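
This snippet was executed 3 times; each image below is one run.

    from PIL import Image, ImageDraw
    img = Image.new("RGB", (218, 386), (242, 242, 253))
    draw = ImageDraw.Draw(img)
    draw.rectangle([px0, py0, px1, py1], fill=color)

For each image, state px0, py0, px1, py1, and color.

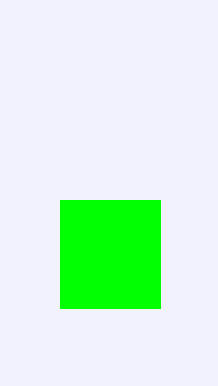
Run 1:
px0 = 60; py0 = 200; px1 = 160; py1 = 308; color = 'lime'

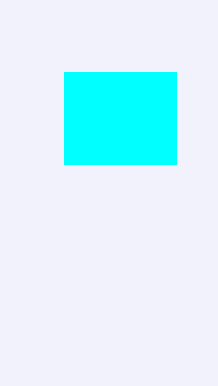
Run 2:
px0 = 64
py0 = 72
px1 = 176
py1 = 164
color = 'cyan'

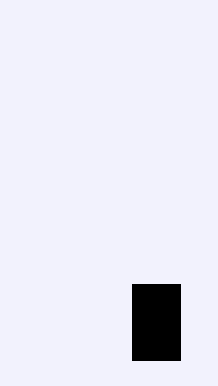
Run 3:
px0 = 132; py0 = 284; px1 = 180; py1 = 360; color = 'black'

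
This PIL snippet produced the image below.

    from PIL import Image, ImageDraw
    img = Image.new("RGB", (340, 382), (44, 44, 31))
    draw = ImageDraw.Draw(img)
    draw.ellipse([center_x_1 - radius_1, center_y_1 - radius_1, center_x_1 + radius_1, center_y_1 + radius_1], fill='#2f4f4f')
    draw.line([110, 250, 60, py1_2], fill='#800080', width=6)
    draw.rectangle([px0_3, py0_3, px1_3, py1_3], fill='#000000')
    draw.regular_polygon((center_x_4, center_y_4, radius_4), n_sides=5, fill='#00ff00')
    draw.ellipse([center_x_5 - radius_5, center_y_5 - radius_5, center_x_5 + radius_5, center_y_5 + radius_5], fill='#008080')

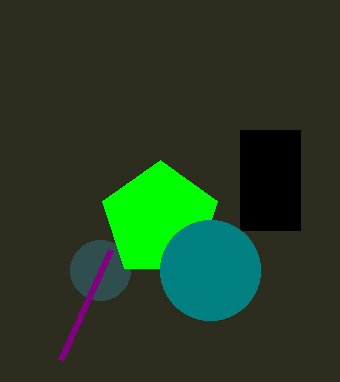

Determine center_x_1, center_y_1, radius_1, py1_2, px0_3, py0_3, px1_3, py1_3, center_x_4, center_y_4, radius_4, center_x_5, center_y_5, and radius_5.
center_x_1 = 100, center_y_1 = 270, radius_1 = 30, py1_2 = 360, px0_3 = 240, py0_3 = 130, px1_3 = 300, py1_3 = 230, center_x_4 = 160, center_y_4 = 220, radius_4 = 60, center_x_5 = 210, center_y_5 = 270, radius_5 = 50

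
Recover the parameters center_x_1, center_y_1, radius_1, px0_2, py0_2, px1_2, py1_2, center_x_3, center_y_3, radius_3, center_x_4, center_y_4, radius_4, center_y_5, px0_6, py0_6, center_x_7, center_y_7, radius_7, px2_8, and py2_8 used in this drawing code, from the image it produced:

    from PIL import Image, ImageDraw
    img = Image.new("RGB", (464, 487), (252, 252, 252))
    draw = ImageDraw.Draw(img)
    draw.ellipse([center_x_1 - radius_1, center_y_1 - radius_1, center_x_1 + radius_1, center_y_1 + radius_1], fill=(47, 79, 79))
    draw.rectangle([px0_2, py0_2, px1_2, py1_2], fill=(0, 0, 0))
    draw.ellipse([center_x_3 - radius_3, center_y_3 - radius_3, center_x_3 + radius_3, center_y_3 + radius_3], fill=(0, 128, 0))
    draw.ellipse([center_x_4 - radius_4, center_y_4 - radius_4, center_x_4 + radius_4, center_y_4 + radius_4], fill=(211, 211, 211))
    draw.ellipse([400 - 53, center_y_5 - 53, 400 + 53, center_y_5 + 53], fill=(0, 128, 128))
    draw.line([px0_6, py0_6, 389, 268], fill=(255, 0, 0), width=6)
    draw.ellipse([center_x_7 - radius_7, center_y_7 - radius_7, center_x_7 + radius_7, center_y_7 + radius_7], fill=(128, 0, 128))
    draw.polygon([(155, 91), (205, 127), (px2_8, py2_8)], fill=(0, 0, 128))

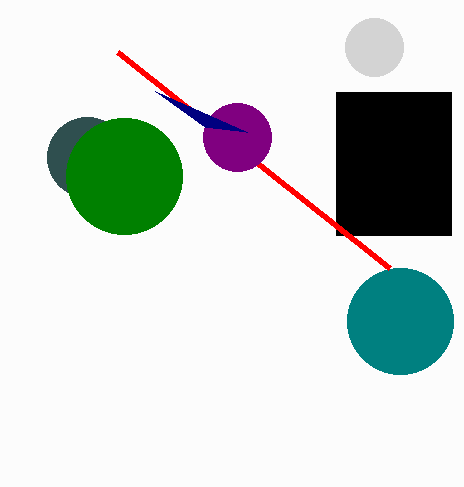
center_x_1 = 87; center_y_1 = 157; radius_1 = 40; px0_2 = 336; py0_2 = 92; px1_2 = 451; py1_2 = 235; center_x_3 = 124; center_y_3 = 176; radius_3 = 58; center_x_4 = 374; center_y_4 = 47; radius_4 = 29; center_y_5 = 321; px0_6 = 117; py0_6 = 52; center_x_7 = 237; center_y_7 = 137; radius_7 = 34; px2_8 = 247; py2_8 = 132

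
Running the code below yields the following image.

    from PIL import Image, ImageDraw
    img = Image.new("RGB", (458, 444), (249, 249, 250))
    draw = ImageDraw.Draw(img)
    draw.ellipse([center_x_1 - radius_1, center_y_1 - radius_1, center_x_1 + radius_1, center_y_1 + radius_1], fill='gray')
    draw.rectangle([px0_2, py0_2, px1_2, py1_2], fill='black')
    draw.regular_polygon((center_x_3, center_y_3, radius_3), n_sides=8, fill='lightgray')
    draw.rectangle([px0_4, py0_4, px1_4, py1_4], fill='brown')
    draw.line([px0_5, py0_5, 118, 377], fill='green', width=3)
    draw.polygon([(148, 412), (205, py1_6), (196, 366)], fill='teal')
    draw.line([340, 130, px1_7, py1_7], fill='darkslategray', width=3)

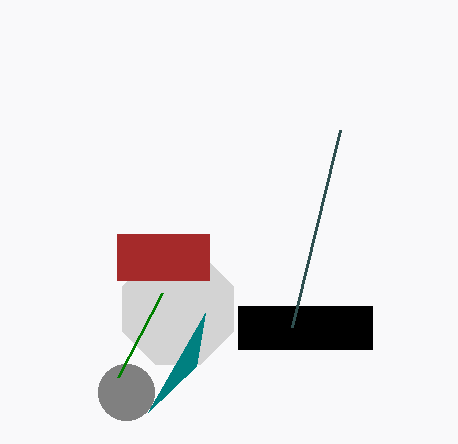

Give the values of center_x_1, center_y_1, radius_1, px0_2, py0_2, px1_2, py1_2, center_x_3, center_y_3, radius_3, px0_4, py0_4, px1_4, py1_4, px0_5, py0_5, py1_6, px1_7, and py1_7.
center_x_1 = 126
center_y_1 = 392
radius_1 = 28
px0_2 = 238
py0_2 = 306
px1_2 = 372
py1_2 = 349
center_x_3 = 178
center_y_3 = 309
radius_3 = 60
px0_4 = 117
py0_4 = 234
px1_4 = 209
py1_4 = 280
px0_5 = 162
py0_5 = 293
py1_6 = 313
px1_7 = 292
py1_7 = 327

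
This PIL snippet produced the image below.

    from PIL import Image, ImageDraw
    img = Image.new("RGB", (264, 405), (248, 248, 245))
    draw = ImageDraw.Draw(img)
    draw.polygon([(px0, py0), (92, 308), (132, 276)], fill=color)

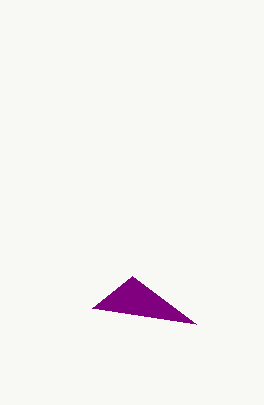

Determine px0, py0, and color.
px0 = 196, py0 = 324, color = 'purple'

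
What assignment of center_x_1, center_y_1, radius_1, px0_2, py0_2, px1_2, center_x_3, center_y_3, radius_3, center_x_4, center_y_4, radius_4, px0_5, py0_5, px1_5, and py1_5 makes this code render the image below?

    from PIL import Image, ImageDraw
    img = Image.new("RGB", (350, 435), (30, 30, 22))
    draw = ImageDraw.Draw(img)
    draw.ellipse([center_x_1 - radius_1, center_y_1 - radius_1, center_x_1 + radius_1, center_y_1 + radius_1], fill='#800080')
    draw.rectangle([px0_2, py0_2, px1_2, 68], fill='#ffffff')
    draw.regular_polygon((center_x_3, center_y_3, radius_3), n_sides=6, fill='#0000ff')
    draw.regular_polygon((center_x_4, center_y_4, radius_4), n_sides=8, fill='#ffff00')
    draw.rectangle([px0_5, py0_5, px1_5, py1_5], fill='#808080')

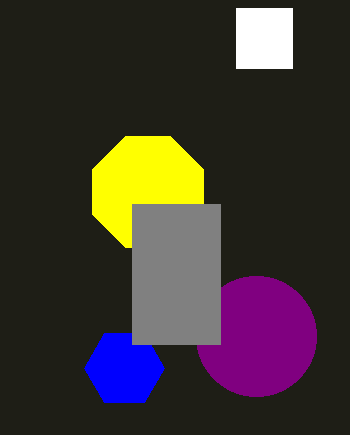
center_x_1 = 256
center_y_1 = 336
radius_1 = 60
px0_2 = 236
py0_2 = 8
px1_2 = 292
center_x_3 = 124
center_y_3 = 368
radius_3 = 40
center_x_4 = 148
center_y_4 = 192
radius_4 = 60
px0_5 = 132
py0_5 = 204
px1_5 = 220
py1_5 = 344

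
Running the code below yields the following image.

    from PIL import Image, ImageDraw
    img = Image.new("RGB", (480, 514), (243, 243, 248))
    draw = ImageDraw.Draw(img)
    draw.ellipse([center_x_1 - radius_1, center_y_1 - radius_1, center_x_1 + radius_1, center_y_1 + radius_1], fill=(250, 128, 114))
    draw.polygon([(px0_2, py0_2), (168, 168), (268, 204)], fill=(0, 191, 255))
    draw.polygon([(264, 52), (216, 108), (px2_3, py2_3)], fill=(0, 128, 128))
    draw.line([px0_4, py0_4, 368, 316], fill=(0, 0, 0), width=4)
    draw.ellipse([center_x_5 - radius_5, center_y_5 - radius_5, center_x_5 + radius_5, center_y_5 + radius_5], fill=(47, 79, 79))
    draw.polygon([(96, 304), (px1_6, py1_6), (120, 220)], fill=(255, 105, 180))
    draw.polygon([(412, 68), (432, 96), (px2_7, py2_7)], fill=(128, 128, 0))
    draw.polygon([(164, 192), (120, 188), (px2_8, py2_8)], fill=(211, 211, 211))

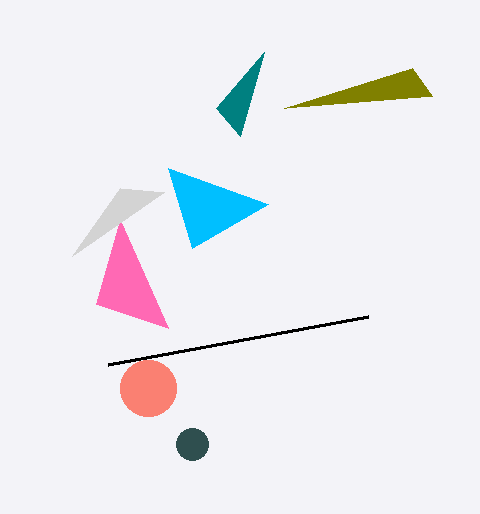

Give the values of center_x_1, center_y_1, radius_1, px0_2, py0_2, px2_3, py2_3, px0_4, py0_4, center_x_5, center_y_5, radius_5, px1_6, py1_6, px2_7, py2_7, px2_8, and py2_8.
center_x_1 = 148, center_y_1 = 388, radius_1 = 28, px0_2 = 192, py0_2 = 248, px2_3 = 240, py2_3 = 136, px0_4 = 108, py0_4 = 364, center_x_5 = 192, center_y_5 = 444, radius_5 = 16, px1_6 = 168, py1_6 = 328, px2_7 = 284, py2_7 = 108, px2_8 = 72, py2_8 = 256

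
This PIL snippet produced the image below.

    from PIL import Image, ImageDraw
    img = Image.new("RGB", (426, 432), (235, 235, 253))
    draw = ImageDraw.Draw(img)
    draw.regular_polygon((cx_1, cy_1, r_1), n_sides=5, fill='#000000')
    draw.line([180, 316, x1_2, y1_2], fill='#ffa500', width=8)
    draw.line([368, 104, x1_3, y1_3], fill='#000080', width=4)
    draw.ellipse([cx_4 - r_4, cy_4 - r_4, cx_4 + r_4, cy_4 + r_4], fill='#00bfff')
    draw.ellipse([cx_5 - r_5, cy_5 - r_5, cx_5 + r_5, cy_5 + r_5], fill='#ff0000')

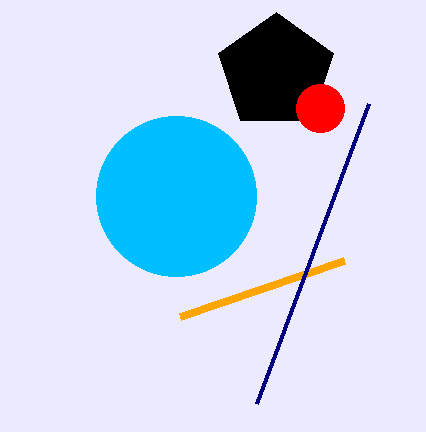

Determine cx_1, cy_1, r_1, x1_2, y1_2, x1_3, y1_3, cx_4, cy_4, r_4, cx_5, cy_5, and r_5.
cx_1 = 276; cy_1 = 72; r_1 = 60; x1_2 = 344; y1_2 = 260; x1_3 = 256; y1_3 = 404; cx_4 = 176; cy_4 = 196; r_4 = 80; cx_5 = 320; cy_5 = 108; r_5 = 24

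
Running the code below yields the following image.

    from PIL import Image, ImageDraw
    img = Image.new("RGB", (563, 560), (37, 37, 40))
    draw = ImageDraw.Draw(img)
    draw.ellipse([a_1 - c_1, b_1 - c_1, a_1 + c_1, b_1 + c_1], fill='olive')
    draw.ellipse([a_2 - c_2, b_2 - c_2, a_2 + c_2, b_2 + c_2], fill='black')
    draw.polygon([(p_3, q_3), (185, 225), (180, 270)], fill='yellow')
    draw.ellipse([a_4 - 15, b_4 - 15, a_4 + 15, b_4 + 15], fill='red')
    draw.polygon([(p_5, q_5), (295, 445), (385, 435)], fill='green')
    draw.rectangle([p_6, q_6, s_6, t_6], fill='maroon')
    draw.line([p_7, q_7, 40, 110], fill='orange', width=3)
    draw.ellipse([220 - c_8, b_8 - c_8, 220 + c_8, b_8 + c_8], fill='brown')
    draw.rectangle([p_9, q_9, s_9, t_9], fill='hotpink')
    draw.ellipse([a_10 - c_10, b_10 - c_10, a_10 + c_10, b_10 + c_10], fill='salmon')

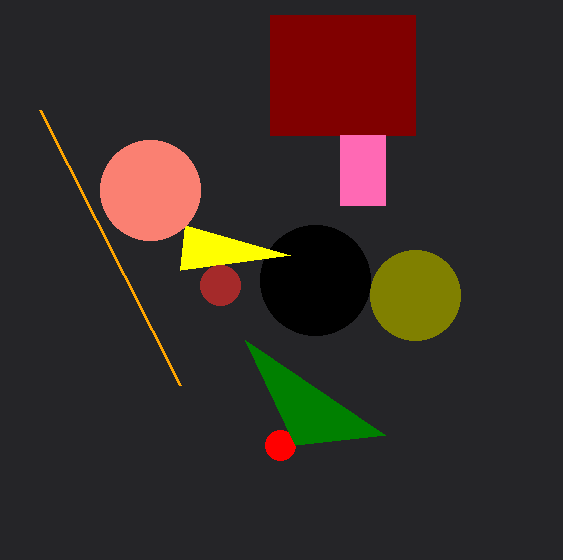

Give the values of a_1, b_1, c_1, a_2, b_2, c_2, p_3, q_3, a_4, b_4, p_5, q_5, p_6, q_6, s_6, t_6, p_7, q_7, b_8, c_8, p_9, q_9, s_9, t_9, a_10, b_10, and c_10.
a_1 = 415, b_1 = 295, c_1 = 45, a_2 = 315, b_2 = 280, c_2 = 55, p_3 = 290, q_3 = 255, a_4 = 280, b_4 = 445, p_5 = 245, q_5 = 340, p_6 = 270, q_6 = 15, s_6 = 415, t_6 = 135, p_7 = 180, q_7 = 385, b_8 = 285, c_8 = 20, p_9 = 340, q_9 = 135, s_9 = 385, t_9 = 205, a_10 = 150, b_10 = 190, c_10 = 50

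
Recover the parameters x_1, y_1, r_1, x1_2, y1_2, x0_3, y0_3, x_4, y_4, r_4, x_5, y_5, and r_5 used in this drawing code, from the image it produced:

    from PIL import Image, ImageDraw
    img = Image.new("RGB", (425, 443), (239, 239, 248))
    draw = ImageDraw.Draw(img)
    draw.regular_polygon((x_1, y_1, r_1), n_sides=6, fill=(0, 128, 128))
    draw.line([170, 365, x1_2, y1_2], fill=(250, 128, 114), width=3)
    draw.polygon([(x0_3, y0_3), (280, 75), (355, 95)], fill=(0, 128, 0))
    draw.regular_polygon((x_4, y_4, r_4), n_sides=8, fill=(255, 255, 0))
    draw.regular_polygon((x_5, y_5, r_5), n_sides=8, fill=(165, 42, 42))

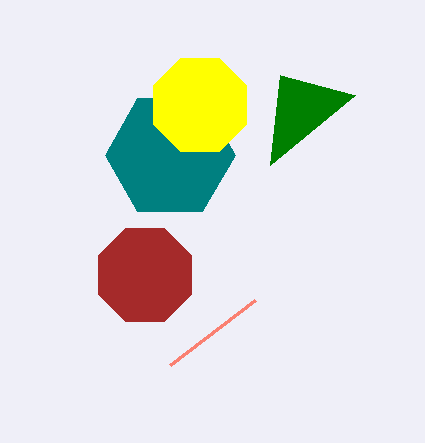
x_1 = 170
y_1 = 155
r_1 = 65
x1_2 = 255
y1_2 = 300
x0_3 = 270
y0_3 = 165
x_4 = 200
y_4 = 105
r_4 = 50
x_5 = 145
y_5 = 275
r_5 = 50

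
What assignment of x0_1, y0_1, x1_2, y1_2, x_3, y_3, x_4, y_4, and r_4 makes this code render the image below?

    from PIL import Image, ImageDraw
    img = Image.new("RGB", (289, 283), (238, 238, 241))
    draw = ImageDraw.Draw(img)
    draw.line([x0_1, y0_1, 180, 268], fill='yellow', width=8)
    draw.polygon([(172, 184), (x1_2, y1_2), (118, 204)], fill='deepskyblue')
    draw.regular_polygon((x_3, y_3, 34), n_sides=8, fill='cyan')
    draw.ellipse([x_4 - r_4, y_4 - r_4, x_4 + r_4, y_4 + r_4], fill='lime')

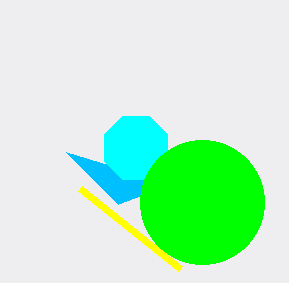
x0_1 = 80; y0_1 = 188; x1_2 = 66; y1_2 = 152; x_3 = 136; y_3 = 148; x_4 = 202; y_4 = 202; r_4 = 62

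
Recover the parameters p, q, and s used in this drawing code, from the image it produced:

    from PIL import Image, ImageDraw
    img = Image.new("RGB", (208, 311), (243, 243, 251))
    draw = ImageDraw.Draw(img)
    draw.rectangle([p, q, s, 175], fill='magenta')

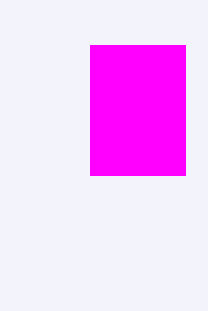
p = 90, q = 45, s = 185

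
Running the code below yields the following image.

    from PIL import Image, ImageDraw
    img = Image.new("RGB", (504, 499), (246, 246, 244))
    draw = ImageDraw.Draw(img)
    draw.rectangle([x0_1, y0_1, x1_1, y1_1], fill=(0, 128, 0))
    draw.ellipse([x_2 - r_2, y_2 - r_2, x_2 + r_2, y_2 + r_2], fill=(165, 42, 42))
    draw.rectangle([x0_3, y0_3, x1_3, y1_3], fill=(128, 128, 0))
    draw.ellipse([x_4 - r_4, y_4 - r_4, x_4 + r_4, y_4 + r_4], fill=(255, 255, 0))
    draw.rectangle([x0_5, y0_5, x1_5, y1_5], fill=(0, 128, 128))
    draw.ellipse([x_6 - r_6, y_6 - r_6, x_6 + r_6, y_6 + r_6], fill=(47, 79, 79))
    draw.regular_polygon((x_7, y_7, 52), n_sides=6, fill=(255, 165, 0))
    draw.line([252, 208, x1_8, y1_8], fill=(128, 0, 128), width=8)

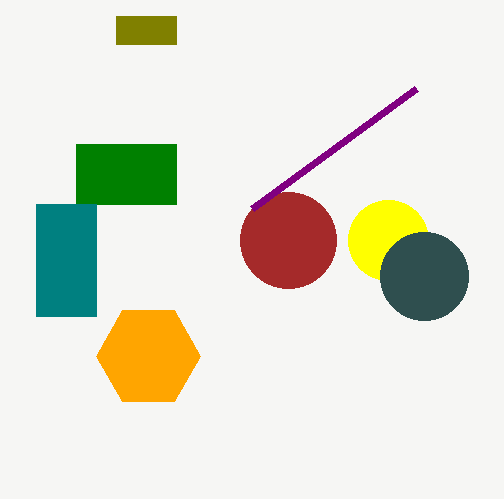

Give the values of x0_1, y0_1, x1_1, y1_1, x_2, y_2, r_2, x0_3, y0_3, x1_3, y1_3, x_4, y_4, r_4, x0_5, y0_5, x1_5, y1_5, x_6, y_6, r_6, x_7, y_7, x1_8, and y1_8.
x0_1 = 76, y0_1 = 144, x1_1 = 176, y1_1 = 204, x_2 = 288, y_2 = 240, r_2 = 48, x0_3 = 116, y0_3 = 16, x1_3 = 176, y1_3 = 44, x_4 = 388, y_4 = 240, r_4 = 40, x0_5 = 36, y0_5 = 204, x1_5 = 96, y1_5 = 316, x_6 = 424, y_6 = 276, r_6 = 44, x_7 = 148, y_7 = 356, x1_8 = 416, y1_8 = 88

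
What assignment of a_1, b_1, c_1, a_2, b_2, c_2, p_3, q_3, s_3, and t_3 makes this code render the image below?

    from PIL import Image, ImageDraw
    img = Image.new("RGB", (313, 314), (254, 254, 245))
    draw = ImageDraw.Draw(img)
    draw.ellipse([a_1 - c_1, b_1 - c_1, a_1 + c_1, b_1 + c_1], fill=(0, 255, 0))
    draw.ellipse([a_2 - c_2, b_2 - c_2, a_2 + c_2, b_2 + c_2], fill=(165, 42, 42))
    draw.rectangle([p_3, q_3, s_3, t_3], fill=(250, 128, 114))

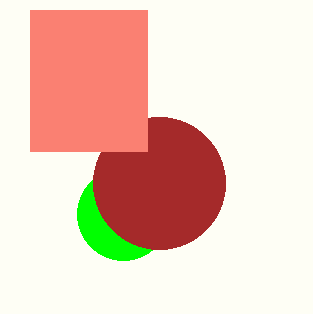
a_1 = 123
b_1 = 214
c_1 = 46
a_2 = 159
b_2 = 183
c_2 = 66
p_3 = 30
q_3 = 10
s_3 = 147
t_3 = 151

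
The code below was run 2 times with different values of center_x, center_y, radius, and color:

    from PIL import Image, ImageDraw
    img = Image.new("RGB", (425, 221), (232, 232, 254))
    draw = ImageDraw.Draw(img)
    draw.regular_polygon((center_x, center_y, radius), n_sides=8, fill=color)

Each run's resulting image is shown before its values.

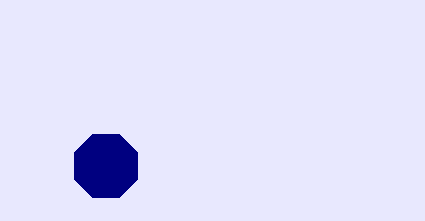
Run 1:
center_x = 106, center_y = 166, radius = 34, color = 'navy'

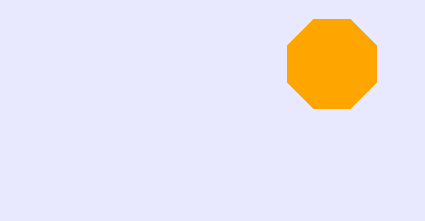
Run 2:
center_x = 332
center_y = 64
radius = 48
color = 'orange'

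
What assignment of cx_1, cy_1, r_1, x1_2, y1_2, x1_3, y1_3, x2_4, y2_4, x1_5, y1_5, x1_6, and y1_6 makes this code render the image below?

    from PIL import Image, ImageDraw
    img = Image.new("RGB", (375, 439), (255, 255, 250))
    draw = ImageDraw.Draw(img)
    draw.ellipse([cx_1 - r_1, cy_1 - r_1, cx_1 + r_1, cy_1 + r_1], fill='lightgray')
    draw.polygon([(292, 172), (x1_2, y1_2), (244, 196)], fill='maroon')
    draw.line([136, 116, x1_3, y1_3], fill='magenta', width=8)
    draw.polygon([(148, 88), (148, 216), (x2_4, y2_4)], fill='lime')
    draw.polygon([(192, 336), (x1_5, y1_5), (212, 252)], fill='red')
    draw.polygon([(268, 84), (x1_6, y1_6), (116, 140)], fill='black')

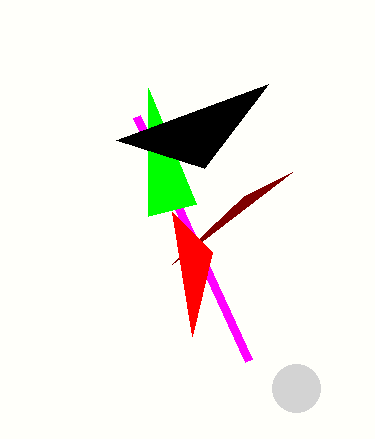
cx_1 = 296, cy_1 = 388, r_1 = 24, x1_2 = 172, y1_2 = 264, x1_3 = 248, y1_3 = 360, x2_4 = 196, y2_4 = 204, x1_5 = 172, y1_5 = 212, x1_6 = 204, y1_6 = 168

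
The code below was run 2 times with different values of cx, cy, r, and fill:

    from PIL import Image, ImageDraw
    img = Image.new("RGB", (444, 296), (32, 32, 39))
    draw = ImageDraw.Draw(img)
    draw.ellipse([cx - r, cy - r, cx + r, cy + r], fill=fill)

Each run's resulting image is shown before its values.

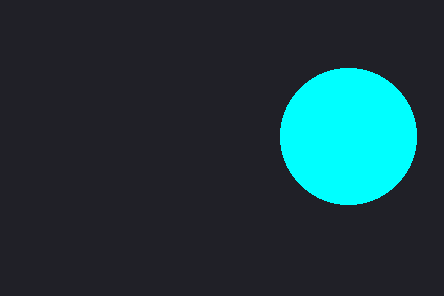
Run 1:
cx = 348; cy = 136; r = 68; fill = 'cyan'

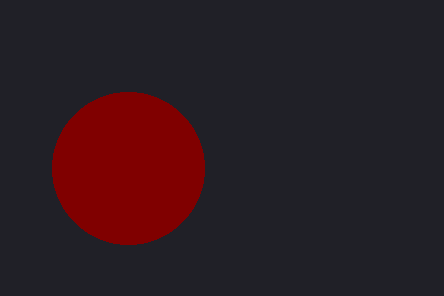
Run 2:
cx = 128
cy = 168
r = 76
fill = 'maroon'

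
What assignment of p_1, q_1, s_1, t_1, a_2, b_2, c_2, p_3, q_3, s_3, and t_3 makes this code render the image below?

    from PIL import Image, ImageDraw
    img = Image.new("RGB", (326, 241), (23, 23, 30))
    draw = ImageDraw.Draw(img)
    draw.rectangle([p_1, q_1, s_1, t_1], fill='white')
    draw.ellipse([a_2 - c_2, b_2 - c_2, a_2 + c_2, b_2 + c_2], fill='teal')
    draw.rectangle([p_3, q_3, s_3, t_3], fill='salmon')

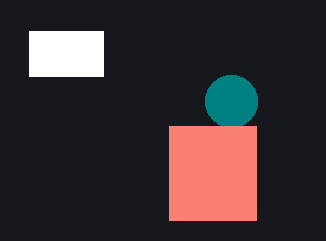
p_1 = 29; q_1 = 31; s_1 = 103; t_1 = 76; a_2 = 231; b_2 = 101; c_2 = 26; p_3 = 169; q_3 = 126; s_3 = 256; t_3 = 220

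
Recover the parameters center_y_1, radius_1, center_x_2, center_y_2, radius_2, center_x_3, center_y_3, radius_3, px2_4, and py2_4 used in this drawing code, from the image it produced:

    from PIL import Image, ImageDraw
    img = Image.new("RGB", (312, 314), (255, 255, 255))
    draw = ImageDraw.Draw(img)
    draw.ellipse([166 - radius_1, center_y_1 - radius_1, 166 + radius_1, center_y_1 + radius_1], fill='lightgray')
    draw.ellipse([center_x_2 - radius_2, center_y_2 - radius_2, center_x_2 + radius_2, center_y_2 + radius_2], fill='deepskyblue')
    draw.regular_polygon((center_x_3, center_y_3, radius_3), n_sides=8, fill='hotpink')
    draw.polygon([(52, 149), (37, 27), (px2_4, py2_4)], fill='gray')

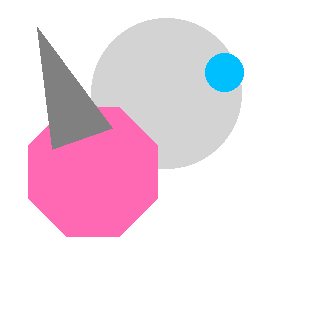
center_y_1 = 93, radius_1 = 75, center_x_2 = 224, center_y_2 = 72, radius_2 = 19, center_x_3 = 93, center_y_3 = 172, radius_3 = 70, px2_4 = 112, py2_4 = 128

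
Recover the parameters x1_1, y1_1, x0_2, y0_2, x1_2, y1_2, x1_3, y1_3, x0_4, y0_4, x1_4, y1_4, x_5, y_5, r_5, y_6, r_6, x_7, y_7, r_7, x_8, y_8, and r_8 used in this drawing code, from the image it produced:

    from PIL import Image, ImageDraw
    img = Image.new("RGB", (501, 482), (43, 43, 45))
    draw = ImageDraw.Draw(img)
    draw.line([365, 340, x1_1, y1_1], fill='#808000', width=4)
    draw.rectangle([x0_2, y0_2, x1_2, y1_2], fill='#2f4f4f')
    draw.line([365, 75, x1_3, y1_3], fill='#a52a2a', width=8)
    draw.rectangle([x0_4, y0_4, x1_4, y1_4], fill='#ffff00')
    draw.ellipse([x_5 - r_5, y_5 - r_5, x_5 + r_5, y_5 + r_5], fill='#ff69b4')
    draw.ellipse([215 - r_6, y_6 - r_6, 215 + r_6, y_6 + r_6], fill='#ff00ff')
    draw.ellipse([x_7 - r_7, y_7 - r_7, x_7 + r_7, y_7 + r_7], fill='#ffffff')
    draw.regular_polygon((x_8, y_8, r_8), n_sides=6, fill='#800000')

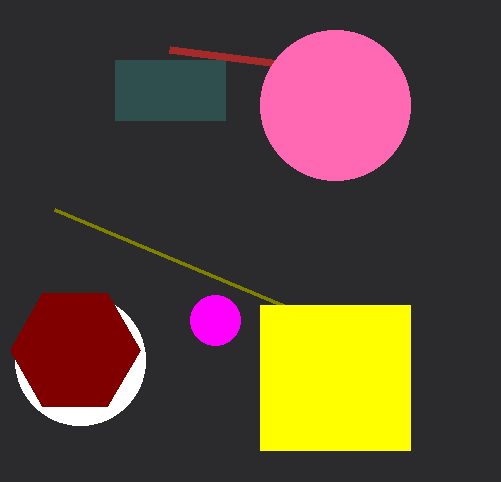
x1_1 = 55
y1_1 = 210
x0_2 = 115
y0_2 = 60
x1_2 = 225
y1_2 = 120
x1_3 = 170
y1_3 = 50
x0_4 = 260
y0_4 = 305
x1_4 = 410
y1_4 = 450
x_5 = 335
y_5 = 105
r_5 = 75
y_6 = 320
r_6 = 25
x_7 = 80
y_7 = 360
r_7 = 65
x_8 = 75
y_8 = 350
r_8 = 65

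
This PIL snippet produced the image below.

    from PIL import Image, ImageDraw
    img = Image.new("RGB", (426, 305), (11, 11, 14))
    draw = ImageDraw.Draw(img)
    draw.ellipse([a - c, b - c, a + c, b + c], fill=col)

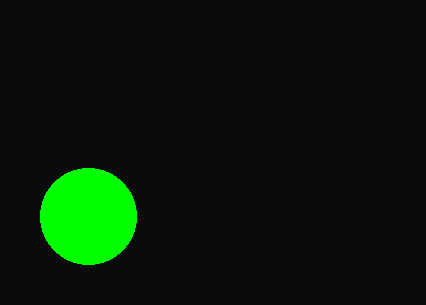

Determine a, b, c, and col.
a = 88; b = 216; c = 48; col = 'lime'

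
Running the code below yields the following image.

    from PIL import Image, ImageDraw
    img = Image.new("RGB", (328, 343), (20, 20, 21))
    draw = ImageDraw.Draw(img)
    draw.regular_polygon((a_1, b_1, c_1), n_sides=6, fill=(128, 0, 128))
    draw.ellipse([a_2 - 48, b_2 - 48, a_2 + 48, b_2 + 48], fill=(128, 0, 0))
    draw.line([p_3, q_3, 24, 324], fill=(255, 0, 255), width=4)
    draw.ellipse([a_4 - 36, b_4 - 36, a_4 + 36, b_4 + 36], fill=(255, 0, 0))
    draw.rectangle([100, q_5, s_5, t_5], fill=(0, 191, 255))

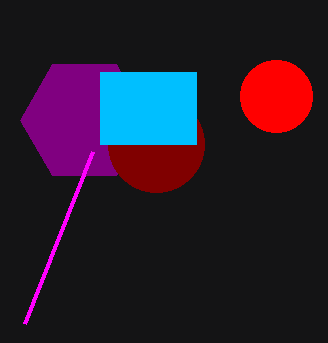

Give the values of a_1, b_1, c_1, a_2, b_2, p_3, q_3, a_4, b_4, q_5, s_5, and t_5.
a_1 = 84; b_1 = 120; c_1 = 64; a_2 = 156; b_2 = 144; p_3 = 92; q_3 = 152; a_4 = 276; b_4 = 96; q_5 = 72; s_5 = 196; t_5 = 144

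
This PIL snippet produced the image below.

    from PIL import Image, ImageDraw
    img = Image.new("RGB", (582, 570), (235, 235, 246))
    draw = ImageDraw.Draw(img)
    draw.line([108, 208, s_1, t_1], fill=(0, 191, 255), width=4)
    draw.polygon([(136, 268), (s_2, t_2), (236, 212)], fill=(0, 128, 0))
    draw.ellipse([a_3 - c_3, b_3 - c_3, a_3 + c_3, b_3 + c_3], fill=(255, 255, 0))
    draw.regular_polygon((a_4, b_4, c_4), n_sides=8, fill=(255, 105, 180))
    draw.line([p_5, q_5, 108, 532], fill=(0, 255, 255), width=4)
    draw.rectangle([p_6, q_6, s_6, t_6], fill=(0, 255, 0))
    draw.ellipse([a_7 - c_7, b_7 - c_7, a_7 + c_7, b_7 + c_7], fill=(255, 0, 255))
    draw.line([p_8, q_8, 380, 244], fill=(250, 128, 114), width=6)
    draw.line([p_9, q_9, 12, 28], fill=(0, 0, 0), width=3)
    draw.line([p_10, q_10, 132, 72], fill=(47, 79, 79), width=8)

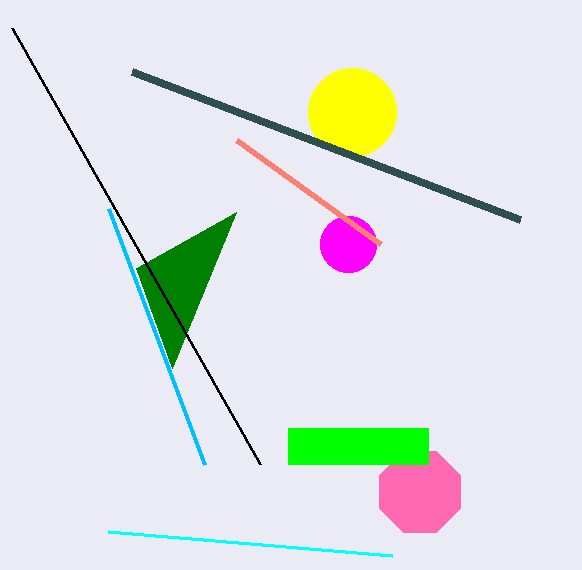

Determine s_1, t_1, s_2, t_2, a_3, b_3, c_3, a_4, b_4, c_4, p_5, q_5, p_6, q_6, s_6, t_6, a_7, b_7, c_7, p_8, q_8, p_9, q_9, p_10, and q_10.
s_1 = 204; t_1 = 464; s_2 = 172; t_2 = 368; a_3 = 352; b_3 = 112; c_3 = 44; a_4 = 420; b_4 = 492; c_4 = 44; p_5 = 392; q_5 = 556; p_6 = 288; q_6 = 428; s_6 = 428; t_6 = 464; a_7 = 348; b_7 = 244; c_7 = 28; p_8 = 236; q_8 = 140; p_9 = 260; q_9 = 464; p_10 = 520; q_10 = 220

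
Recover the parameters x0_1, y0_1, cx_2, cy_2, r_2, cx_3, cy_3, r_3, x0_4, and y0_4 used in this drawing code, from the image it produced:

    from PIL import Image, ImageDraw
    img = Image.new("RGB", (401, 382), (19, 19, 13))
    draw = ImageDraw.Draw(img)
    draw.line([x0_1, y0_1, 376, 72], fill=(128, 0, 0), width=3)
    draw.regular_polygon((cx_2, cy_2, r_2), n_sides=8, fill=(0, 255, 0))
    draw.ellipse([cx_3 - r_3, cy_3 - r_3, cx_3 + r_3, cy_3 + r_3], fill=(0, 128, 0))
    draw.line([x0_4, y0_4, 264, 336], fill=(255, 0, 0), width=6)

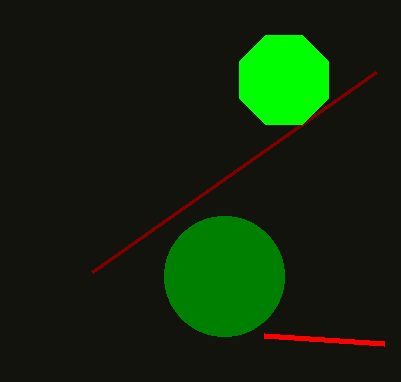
x0_1 = 92, y0_1 = 272, cx_2 = 284, cy_2 = 80, r_2 = 48, cx_3 = 224, cy_3 = 276, r_3 = 60, x0_4 = 384, y0_4 = 344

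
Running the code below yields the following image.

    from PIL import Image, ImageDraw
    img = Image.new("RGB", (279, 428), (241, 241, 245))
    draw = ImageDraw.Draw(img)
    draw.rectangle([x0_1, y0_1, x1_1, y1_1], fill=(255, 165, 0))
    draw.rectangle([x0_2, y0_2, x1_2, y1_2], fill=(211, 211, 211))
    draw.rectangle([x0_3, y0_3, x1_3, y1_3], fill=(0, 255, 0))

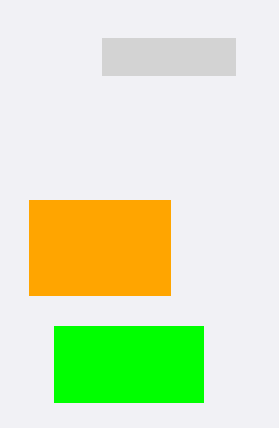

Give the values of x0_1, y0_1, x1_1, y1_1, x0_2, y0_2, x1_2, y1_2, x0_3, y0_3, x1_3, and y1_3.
x0_1 = 29
y0_1 = 200
x1_1 = 170
y1_1 = 295
x0_2 = 102
y0_2 = 38
x1_2 = 235
y1_2 = 75
x0_3 = 54
y0_3 = 326
x1_3 = 203
y1_3 = 402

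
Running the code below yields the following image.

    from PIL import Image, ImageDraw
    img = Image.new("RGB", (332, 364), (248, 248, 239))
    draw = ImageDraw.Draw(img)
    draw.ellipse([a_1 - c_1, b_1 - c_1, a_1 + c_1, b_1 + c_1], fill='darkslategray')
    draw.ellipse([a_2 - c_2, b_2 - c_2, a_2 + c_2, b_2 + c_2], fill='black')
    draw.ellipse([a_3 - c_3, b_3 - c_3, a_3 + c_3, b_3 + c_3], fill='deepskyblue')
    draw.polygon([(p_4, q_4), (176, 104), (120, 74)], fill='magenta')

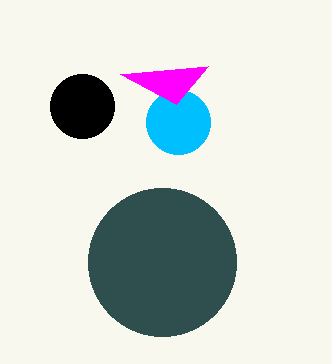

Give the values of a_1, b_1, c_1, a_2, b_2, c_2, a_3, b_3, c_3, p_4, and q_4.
a_1 = 162
b_1 = 262
c_1 = 74
a_2 = 82
b_2 = 106
c_2 = 32
a_3 = 178
b_3 = 122
c_3 = 32
p_4 = 208
q_4 = 66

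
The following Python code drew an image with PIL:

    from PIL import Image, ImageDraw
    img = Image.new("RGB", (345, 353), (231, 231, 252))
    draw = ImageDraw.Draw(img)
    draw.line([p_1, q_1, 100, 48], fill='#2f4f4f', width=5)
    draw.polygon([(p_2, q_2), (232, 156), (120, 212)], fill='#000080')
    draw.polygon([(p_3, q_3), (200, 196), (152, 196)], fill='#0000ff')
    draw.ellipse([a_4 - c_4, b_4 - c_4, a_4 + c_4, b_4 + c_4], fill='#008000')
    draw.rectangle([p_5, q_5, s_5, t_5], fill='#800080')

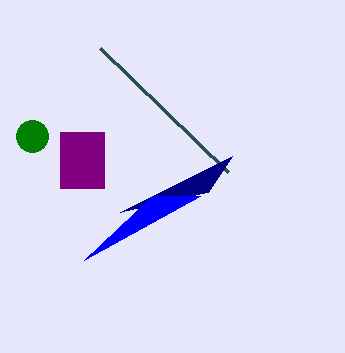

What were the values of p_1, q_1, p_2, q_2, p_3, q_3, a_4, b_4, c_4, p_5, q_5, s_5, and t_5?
p_1 = 228, q_1 = 172, p_2 = 208, q_2 = 192, p_3 = 84, q_3 = 260, a_4 = 32, b_4 = 136, c_4 = 16, p_5 = 60, q_5 = 132, s_5 = 104, t_5 = 188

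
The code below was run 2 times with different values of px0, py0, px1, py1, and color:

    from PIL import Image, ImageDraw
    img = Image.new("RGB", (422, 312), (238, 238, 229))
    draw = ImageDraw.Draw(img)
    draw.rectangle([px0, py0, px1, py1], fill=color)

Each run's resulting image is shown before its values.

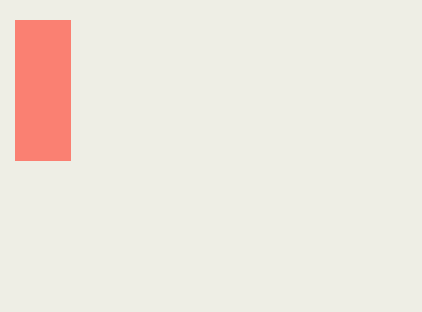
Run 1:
px0 = 15, py0 = 20, px1 = 70, py1 = 160, color = 'salmon'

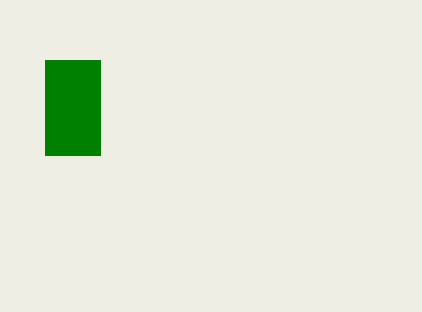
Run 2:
px0 = 45; py0 = 60; px1 = 100; py1 = 155; color = 'green'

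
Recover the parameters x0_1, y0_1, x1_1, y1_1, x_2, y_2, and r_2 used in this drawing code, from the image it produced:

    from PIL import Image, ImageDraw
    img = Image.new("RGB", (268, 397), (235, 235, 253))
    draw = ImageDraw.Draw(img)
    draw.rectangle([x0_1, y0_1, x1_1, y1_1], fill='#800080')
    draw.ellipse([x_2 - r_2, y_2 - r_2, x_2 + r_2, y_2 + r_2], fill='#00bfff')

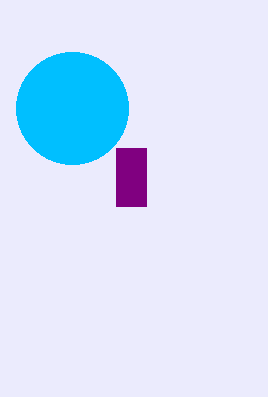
x0_1 = 116; y0_1 = 148; x1_1 = 146; y1_1 = 206; x_2 = 72; y_2 = 108; r_2 = 56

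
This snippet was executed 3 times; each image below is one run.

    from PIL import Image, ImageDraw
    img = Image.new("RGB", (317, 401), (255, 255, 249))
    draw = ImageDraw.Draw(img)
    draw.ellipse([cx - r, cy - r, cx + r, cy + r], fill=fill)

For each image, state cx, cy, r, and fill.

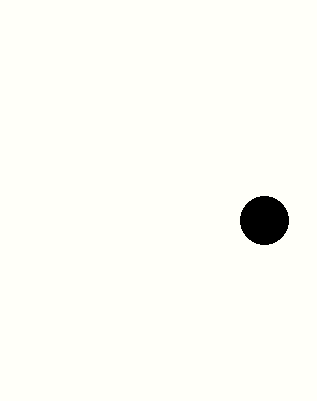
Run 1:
cx = 264; cy = 220; r = 24; fill = 'black'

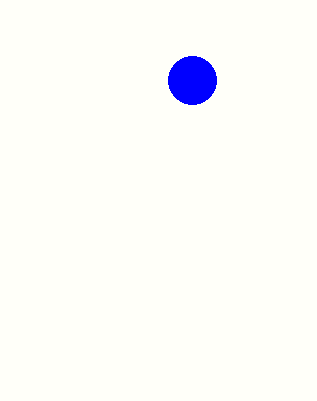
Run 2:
cx = 192
cy = 80
r = 24
fill = 'blue'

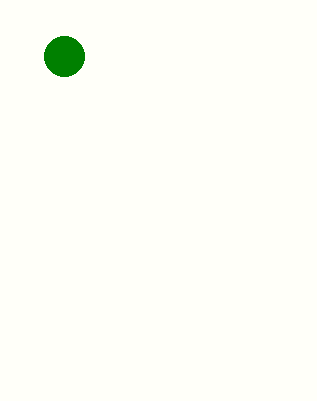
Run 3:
cx = 64
cy = 56
r = 20
fill = 'green'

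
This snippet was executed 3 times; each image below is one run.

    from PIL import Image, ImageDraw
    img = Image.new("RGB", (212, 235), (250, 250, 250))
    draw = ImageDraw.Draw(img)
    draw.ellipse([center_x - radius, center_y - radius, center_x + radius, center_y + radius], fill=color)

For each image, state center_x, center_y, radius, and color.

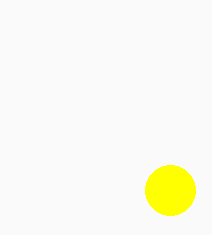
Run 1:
center_x = 170
center_y = 190
radius = 25
color = 'yellow'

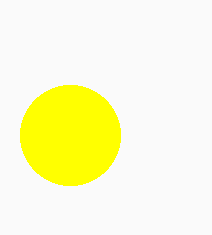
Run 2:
center_x = 70, center_y = 135, radius = 50, color = 'yellow'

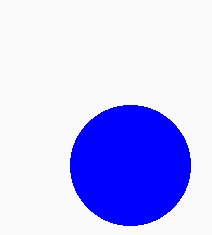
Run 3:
center_x = 130
center_y = 165
radius = 60
color = 'blue'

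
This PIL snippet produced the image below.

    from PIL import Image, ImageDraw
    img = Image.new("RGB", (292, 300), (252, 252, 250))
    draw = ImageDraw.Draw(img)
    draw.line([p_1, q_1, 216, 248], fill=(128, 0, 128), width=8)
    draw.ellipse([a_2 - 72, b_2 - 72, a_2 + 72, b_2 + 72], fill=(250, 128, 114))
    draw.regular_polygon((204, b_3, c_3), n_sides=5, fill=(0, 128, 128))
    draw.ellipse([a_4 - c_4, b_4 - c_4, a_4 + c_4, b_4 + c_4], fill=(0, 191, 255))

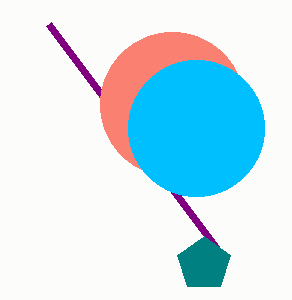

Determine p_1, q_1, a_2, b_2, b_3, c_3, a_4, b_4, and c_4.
p_1 = 48, q_1 = 24, a_2 = 172, b_2 = 104, b_3 = 264, c_3 = 28, a_4 = 196, b_4 = 128, c_4 = 68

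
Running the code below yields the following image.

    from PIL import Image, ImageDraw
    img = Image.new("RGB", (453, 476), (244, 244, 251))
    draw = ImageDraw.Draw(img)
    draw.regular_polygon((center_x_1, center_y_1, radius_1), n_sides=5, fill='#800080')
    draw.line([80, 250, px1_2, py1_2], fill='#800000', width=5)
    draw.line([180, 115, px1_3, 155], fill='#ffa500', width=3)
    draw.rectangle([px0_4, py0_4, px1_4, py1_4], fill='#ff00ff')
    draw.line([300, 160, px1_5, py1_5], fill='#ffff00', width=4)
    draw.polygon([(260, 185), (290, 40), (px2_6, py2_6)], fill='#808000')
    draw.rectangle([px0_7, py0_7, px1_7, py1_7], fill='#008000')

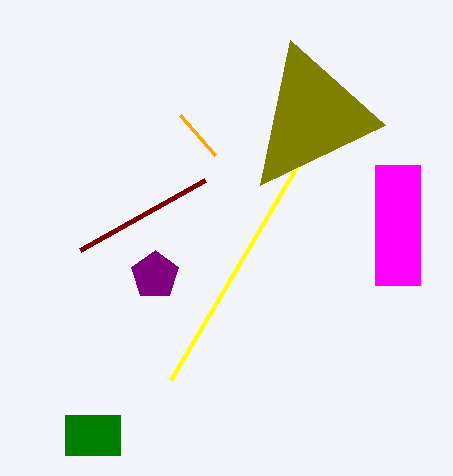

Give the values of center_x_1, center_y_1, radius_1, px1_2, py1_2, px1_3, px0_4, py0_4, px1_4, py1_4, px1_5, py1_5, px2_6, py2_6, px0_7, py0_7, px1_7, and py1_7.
center_x_1 = 155
center_y_1 = 275
radius_1 = 25
px1_2 = 205
py1_2 = 180
px1_3 = 215
px0_4 = 375
py0_4 = 165
px1_4 = 420
py1_4 = 285
px1_5 = 170
py1_5 = 380
px2_6 = 385
py2_6 = 125
px0_7 = 65
py0_7 = 415
px1_7 = 120
py1_7 = 455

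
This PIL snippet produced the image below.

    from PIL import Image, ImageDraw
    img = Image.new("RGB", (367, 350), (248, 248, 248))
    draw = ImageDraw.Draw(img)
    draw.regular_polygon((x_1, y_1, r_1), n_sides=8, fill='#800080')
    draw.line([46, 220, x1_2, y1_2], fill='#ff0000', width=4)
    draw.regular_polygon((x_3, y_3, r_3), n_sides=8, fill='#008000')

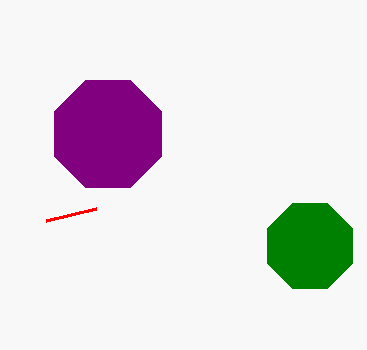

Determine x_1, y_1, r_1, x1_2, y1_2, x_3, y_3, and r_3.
x_1 = 108; y_1 = 134; r_1 = 58; x1_2 = 96; y1_2 = 208; x_3 = 310; y_3 = 246; r_3 = 46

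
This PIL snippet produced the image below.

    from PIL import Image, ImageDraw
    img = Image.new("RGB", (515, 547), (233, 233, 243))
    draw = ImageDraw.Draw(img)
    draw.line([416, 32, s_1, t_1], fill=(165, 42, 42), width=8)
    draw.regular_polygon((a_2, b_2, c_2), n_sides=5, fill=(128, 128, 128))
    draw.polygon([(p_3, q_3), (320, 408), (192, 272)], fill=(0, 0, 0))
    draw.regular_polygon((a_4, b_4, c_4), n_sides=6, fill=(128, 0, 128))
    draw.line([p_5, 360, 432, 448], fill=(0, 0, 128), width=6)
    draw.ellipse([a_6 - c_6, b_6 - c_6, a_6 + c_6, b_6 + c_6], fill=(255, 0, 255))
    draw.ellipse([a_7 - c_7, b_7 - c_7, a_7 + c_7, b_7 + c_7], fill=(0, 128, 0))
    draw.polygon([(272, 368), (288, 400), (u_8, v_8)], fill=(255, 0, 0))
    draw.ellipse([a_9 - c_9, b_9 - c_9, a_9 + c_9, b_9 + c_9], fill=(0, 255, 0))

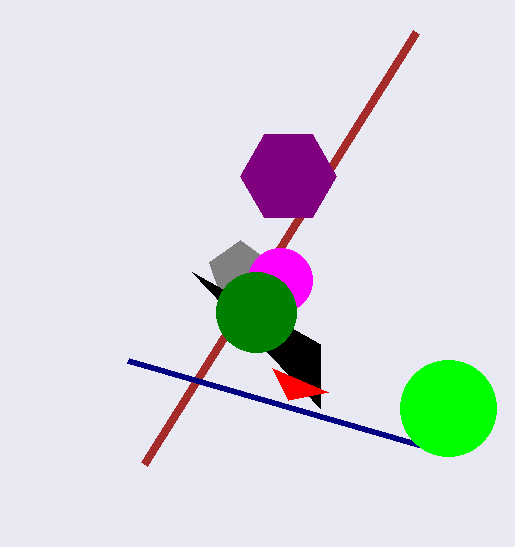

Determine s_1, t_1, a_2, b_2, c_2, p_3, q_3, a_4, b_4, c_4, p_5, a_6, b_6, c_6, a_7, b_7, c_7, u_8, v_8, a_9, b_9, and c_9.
s_1 = 144, t_1 = 464, a_2 = 240, b_2 = 272, c_2 = 32, p_3 = 320, q_3 = 344, a_4 = 288, b_4 = 176, c_4 = 48, p_5 = 128, a_6 = 280, b_6 = 280, c_6 = 32, a_7 = 256, b_7 = 312, c_7 = 40, u_8 = 328, v_8 = 392, a_9 = 448, b_9 = 408, c_9 = 48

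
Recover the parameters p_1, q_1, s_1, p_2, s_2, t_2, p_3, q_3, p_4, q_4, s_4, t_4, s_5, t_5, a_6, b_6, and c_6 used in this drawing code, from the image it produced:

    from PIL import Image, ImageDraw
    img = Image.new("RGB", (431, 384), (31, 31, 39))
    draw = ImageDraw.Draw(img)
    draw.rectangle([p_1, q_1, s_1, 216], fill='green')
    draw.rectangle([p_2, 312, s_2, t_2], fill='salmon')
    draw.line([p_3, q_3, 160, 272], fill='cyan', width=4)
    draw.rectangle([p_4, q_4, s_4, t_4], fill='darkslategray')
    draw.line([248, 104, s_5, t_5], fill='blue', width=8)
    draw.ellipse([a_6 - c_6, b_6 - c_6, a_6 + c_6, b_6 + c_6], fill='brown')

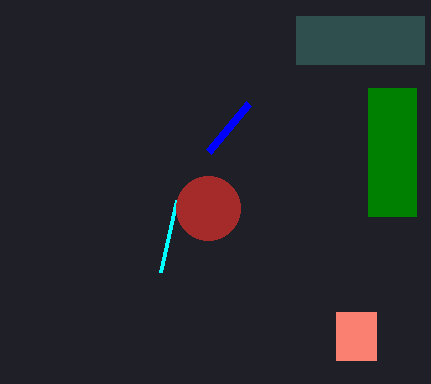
p_1 = 368, q_1 = 88, s_1 = 416, p_2 = 336, s_2 = 376, t_2 = 360, p_3 = 176, q_3 = 200, p_4 = 296, q_4 = 16, s_4 = 424, t_4 = 64, s_5 = 208, t_5 = 152, a_6 = 208, b_6 = 208, c_6 = 32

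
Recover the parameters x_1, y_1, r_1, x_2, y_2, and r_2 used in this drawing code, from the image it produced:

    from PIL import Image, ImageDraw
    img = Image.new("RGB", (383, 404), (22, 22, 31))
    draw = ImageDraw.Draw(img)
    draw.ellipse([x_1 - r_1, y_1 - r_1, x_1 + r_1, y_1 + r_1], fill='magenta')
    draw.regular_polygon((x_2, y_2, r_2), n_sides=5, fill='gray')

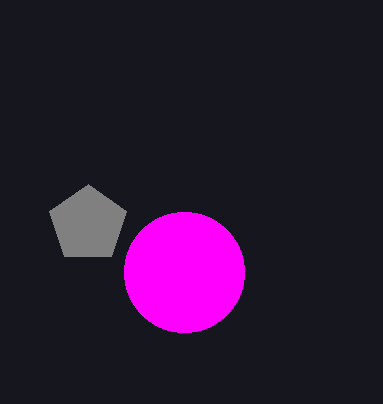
x_1 = 184; y_1 = 272; r_1 = 60; x_2 = 88; y_2 = 224; r_2 = 40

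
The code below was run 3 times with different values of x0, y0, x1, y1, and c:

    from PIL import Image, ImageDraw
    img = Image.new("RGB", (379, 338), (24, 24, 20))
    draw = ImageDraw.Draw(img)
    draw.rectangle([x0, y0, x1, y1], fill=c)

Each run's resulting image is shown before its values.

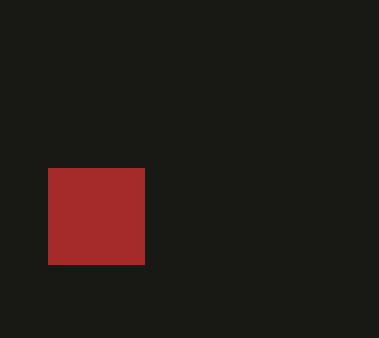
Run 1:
x0 = 48; y0 = 168; x1 = 144; y1 = 264; c = 'brown'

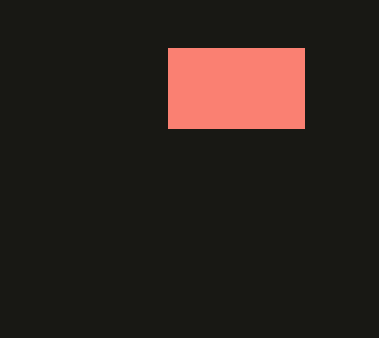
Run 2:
x0 = 168, y0 = 48, x1 = 304, y1 = 128, c = 'salmon'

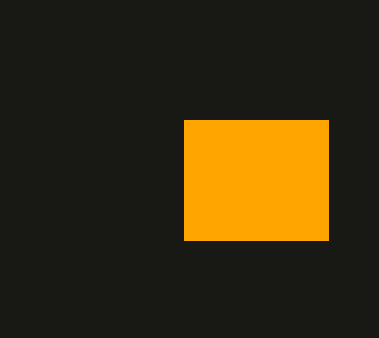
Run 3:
x0 = 184, y0 = 120, x1 = 328, y1 = 240, c = 'orange'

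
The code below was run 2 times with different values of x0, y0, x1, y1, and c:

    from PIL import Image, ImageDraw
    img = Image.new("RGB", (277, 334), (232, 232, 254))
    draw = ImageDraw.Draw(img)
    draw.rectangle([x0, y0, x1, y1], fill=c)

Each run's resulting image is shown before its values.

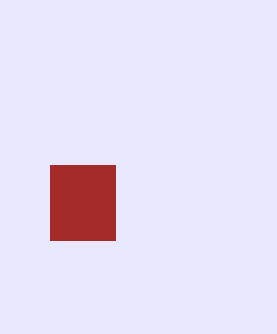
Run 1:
x0 = 50; y0 = 165; x1 = 115; y1 = 240; c = 'brown'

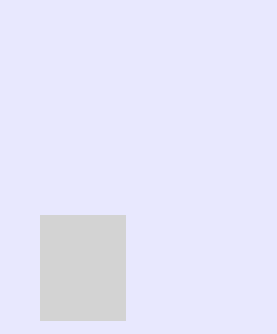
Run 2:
x0 = 40, y0 = 215, x1 = 125, y1 = 320, c = 'lightgray'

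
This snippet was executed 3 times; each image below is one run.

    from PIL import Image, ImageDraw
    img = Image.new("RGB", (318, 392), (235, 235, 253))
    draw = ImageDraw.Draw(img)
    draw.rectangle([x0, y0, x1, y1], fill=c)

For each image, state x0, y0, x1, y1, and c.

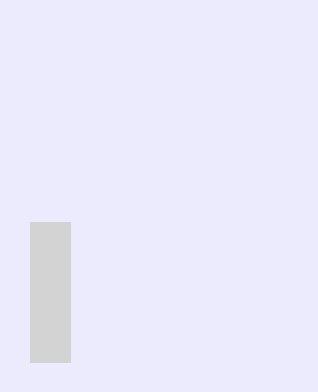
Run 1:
x0 = 30
y0 = 222
x1 = 70
y1 = 362
c = 'lightgray'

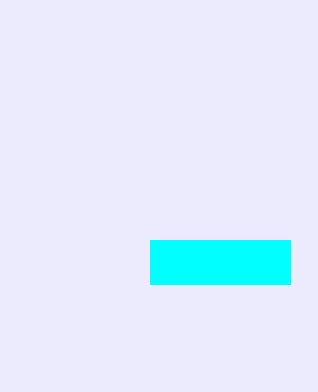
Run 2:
x0 = 150
y0 = 240
x1 = 290
y1 = 284
c = 'cyan'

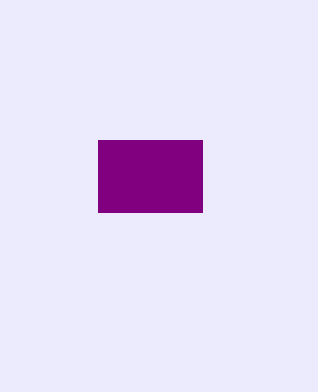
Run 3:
x0 = 98
y0 = 140
x1 = 202
y1 = 212
c = 'purple'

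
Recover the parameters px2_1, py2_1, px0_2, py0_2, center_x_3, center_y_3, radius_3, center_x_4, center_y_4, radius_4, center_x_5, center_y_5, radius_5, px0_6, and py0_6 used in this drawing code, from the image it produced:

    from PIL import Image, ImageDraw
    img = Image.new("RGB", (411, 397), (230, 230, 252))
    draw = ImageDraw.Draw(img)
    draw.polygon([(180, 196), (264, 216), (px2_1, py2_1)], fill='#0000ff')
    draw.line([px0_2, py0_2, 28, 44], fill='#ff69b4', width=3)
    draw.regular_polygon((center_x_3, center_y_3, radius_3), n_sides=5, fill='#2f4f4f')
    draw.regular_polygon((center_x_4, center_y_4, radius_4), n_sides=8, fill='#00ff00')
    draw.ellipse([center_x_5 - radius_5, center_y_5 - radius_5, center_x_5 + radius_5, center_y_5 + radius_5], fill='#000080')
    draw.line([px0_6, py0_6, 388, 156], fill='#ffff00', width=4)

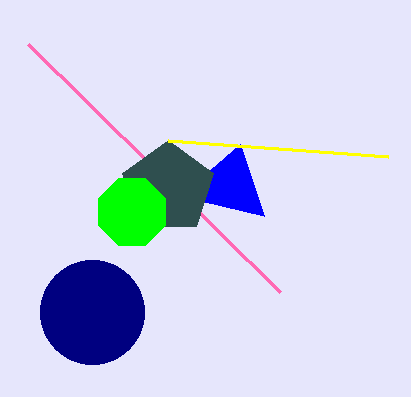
px2_1 = 240; py2_1 = 144; px0_2 = 280; py0_2 = 292; center_x_3 = 168; center_y_3 = 188; radius_3 = 48; center_x_4 = 132; center_y_4 = 212; radius_4 = 36; center_x_5 = 92; center_y_5 = 312; radius_5 = 52; px0_6 = 168; py0_6 = 140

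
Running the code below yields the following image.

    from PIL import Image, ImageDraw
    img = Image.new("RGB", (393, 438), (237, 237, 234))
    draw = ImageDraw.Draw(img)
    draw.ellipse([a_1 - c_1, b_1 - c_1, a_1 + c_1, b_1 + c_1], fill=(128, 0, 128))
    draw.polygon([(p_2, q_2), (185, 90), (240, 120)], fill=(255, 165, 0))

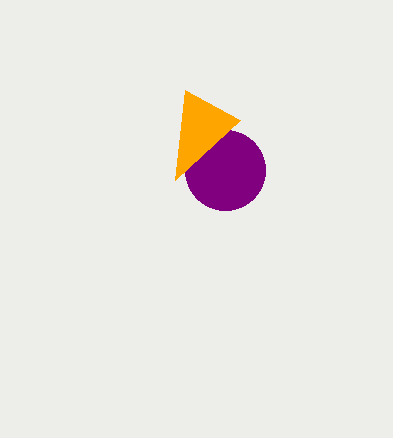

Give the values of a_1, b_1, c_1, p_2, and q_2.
a_1 = 225, b_1 = 170, c_1 = 40, p_2 = 175, q_2 = 180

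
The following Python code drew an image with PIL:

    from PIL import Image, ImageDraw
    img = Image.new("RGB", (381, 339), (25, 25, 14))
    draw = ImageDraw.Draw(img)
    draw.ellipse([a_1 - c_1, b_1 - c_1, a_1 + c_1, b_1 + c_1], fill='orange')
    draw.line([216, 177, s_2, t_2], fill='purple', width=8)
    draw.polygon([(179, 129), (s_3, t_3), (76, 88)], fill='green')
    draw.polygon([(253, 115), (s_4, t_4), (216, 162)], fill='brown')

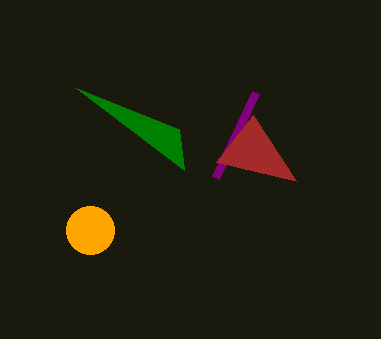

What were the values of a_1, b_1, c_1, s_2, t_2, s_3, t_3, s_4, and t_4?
a_1 = 90; b_1 = 230; c_1 = 24; s_2 = 256; t_2 = 92; s_3 = 184; t_3 = 170; s_4 = 296; t_4 = 181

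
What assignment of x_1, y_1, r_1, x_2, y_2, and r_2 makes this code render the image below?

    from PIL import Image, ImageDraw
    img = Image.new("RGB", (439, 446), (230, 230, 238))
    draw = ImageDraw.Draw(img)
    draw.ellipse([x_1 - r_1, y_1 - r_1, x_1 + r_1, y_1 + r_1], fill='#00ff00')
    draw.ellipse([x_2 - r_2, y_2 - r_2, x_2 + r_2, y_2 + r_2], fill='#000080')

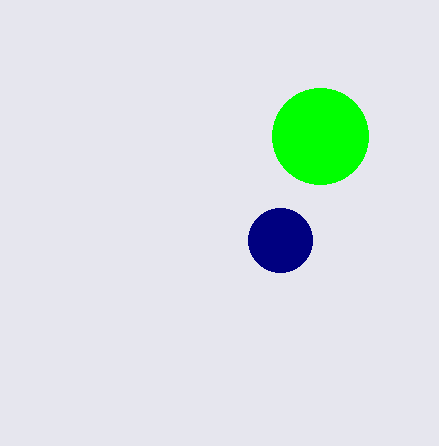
x_1 = 320; y_1 = 136; r_1 = 48; x_2 = 280; y_2 = 240; r_2 = 32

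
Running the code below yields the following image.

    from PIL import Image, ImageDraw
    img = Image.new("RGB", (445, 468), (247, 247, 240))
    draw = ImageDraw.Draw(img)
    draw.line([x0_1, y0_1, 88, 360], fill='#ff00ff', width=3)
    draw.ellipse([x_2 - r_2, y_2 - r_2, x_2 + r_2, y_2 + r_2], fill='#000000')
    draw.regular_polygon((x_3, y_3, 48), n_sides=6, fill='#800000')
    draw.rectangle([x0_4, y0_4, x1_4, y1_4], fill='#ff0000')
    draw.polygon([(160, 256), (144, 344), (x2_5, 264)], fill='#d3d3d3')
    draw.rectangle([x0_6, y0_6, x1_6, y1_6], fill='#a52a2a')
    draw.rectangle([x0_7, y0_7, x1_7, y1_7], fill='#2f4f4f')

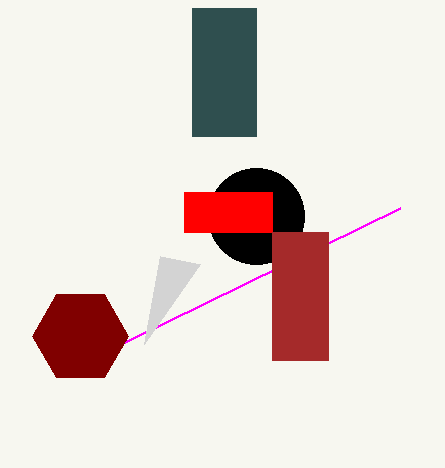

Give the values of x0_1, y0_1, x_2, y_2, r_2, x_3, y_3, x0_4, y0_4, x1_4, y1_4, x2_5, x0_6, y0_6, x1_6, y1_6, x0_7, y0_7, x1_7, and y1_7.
x0_1 = 400; y0_1 = 208; x_2 = 256; y_2 = 216; r_2 = 48; x_3 = 80; y_3 = 336; x0_4 = 184; y0_4 = 192; x1_4 = 272; y1_4 = 232; x2_5 = 200; x0_6 = 272; y0_6 = 232; x1_6 = 328; y1_6 = 360; x0_7 = 192; y0_7 = 8; x1_7 = 256; y1_7 = 136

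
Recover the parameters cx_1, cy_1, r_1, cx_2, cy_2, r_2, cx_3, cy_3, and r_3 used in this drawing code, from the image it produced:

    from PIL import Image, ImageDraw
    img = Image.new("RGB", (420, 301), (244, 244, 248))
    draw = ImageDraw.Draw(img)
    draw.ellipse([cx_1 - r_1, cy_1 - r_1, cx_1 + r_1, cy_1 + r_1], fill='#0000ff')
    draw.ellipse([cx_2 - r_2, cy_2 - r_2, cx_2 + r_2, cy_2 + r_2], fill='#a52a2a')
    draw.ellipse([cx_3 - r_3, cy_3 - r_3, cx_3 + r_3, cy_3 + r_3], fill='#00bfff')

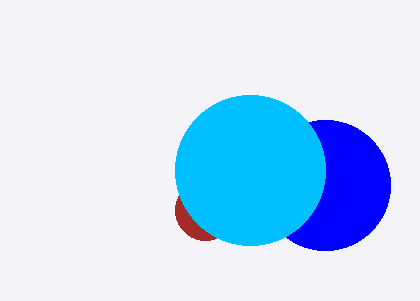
cx_1 = 325
cy_1 = 185
r_1 = 65
cx_2 = 205
cy_2 = 210
r_2 = 30
cx_3 = 250
cy_3 = 170
r_3 = 75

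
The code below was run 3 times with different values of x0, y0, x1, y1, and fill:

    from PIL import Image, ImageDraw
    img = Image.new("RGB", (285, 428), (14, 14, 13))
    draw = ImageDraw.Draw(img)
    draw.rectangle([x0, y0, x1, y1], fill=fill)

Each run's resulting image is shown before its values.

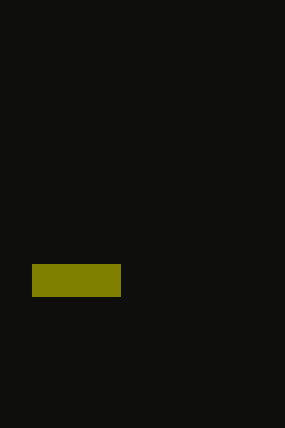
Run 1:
x0 = 32, y0 = 264, x1 = 120, y1 = 296, fill = 'olive'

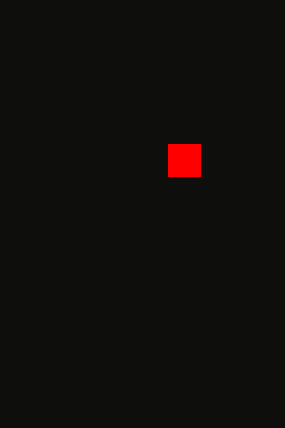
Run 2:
x0 = 168, y0 = 144, x1 = 200, y1 = 176, fill = 'red'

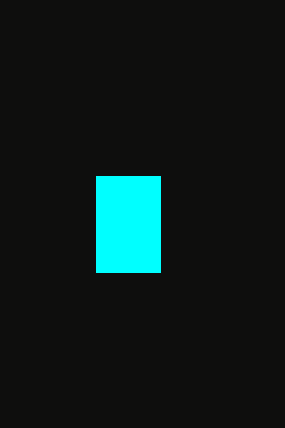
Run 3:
x0 = 96, y0 = 176, x1 = 160, y1 = 272, fill = 'cyan'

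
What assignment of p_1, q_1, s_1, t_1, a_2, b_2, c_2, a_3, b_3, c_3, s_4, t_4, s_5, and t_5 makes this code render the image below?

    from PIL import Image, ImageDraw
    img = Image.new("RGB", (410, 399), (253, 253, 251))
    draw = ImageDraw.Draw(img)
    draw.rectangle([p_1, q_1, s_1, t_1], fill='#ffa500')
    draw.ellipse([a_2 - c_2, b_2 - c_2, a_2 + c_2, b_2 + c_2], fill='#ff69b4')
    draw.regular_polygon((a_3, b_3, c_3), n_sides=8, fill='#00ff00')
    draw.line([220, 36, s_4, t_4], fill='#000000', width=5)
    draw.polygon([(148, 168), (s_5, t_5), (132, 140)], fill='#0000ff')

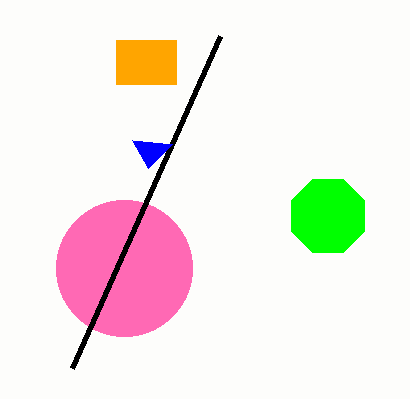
p_1 = 116, q_1 = 40, s_1 = 176, t_1 = 84, a_2 = 124, b_2 = 268, c_2 = 68, a_3 = 328, b_3 = 216, c_3 = 40, s_4 = 72, t_4 = 368, s_5 = 172, t_5 = 144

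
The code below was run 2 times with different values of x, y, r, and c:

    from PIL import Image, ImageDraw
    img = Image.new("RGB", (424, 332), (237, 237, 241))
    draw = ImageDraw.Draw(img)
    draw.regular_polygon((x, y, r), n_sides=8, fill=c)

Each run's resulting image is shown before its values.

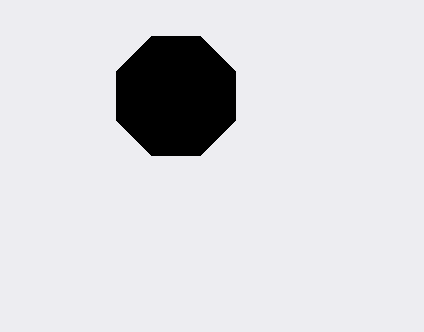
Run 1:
x = 176
y = 96
r = 64
c = 'black'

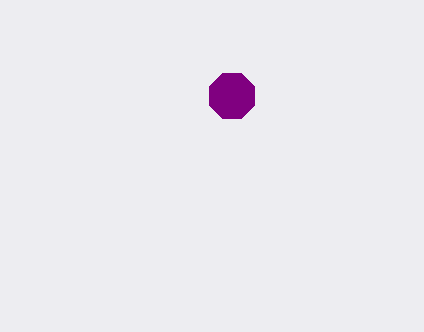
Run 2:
x = 232; y = 96; r = 24; c = 'purple'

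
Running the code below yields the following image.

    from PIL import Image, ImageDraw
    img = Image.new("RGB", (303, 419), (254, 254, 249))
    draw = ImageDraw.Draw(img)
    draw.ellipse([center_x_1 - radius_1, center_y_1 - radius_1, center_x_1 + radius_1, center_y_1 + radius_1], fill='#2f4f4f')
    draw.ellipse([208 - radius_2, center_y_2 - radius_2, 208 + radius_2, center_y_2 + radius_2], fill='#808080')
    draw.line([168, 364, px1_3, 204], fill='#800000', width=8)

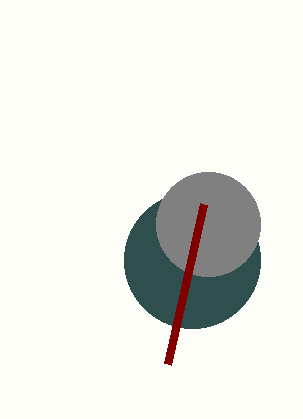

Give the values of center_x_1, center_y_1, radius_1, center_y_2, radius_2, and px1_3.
center_x_1 = 192, center_y_1 = 260, radius_1 = 68, center_y_2 = 224, radius_2 = 52, px1_3 = 204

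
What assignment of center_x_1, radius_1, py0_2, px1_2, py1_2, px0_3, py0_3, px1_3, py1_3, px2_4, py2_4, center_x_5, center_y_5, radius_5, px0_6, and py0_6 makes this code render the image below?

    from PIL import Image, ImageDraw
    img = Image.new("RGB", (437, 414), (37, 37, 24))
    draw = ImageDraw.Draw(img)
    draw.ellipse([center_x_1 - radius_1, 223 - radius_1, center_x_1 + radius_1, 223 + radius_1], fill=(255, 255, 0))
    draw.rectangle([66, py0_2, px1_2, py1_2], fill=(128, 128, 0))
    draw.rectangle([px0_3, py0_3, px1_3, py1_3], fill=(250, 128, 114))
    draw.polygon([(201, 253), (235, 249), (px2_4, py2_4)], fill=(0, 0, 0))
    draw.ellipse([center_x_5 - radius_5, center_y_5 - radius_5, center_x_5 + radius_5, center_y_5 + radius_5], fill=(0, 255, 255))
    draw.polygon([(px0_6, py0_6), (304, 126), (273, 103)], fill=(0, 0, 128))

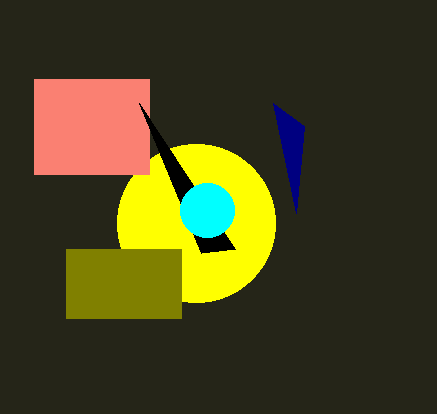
center_x_1 = 196, radius_1 = 79, py0_2 = 249, px1_2 = 181, py1_2 = 318, px0_3 = 34, py0_3 = 79, px1_3 = 149, py1_3 = 174, px2_4 = 139, py2_4 = 103, center_x_5 = 207, center_y_5 = 210, radius_5 = 27, px0_6 = 296, py0_6 = 213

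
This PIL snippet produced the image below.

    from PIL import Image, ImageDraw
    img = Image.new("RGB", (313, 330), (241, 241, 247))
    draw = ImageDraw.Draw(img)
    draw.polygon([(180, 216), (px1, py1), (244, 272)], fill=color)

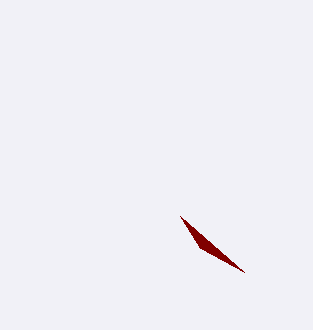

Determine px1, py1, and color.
px1 = 200; py1 = 248; color = 'maroon'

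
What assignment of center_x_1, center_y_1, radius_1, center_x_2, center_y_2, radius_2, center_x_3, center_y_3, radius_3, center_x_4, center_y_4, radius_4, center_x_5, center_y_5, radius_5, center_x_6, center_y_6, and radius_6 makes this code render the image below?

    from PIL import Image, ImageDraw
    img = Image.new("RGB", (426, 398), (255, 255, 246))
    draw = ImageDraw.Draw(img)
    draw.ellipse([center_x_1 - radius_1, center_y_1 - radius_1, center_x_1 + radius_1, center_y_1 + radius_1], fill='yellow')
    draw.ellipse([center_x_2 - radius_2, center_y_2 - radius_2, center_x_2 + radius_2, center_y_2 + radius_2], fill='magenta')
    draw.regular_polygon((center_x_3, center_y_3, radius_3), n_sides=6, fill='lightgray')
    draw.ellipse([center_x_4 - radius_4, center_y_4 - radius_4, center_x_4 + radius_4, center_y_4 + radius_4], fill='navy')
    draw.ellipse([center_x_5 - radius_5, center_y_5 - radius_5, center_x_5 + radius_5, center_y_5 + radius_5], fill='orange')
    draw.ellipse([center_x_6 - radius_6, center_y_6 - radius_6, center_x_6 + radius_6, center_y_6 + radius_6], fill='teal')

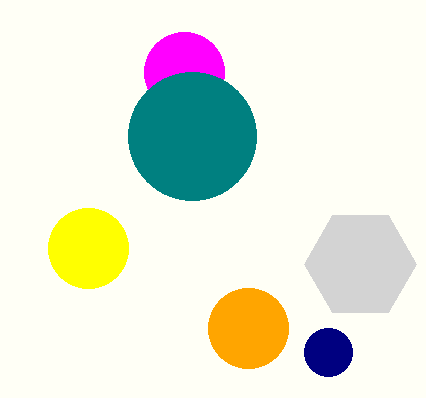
center_x_1 = 88
center_y_1 = 248
radius_1 = 40
center_x_2 = 184
center_y_2 = 72
radius_2 = 40
center_x_3 = 360
center_y_3 = 264
radius_3 = 56
center_x_4 = 328
center_y_4 = 352
radius_4 = 24
center_x_5 = 248
center_y_5 = 328
radius_5 = 40
center_x_6 = 192
center_y_6 = 136
radius_6 = 64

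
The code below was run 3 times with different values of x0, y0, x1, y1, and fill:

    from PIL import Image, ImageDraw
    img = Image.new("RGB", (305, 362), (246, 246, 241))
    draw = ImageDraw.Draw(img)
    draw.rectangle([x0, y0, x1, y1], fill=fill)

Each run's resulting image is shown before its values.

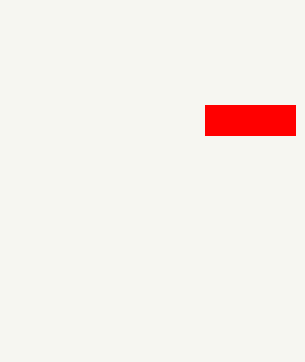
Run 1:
x0 = 205, y0 = 105, x1 = 295, y1 = 135, fill = 'red'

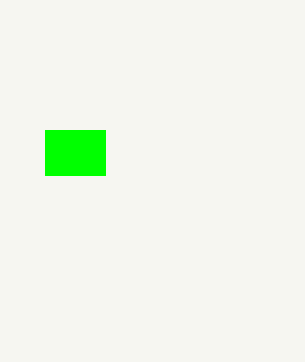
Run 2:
x0 = 45; y0 = 130; x1 = 105; y1 = 175; fill = 'lime'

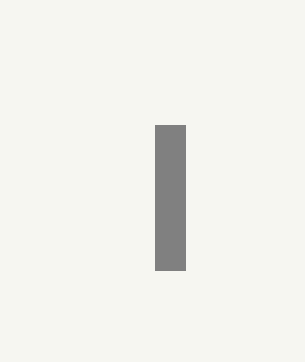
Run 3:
x0 = 155; y0 = 125; x1 = 185; y1 = 270; fill = 'gray'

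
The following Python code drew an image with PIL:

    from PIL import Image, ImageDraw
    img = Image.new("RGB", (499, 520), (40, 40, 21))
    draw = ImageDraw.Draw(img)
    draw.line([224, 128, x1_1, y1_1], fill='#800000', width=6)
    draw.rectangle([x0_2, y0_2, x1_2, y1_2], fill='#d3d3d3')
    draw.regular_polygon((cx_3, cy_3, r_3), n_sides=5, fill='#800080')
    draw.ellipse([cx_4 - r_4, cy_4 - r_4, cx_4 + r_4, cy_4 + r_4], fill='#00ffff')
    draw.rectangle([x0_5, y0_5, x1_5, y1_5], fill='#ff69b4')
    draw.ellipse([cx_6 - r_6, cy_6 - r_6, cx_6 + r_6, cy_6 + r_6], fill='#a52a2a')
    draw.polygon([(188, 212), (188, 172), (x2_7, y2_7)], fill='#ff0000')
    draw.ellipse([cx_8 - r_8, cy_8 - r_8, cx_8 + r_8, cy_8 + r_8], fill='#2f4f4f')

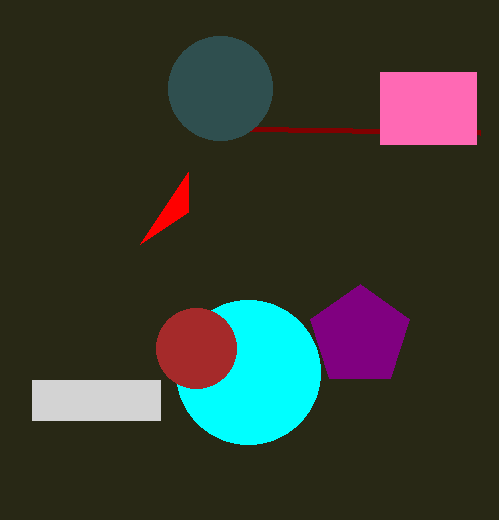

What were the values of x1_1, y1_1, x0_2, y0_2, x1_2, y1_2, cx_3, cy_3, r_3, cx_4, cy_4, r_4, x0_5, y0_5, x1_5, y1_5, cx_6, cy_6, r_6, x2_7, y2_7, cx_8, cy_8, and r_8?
x1_1 = 480
y1_1 = 132
x0_2 = 32
y0_2 = 380
x1_2 = 160
y1_2 = 420
cx_3 = 360
cy_3 = 336
r_3 = 52
cx_4 = 248
cy_4 = 372
r_4 = 72
x0_5 = 380
y0_5 = 72
x1_5 = 476
y1_5 = 144
cx_6 = 196
cy_6 = 348
r_6 = 40
x2_7 = 140
y2_7 = 244
cx_8 = 220
cy_8 = 88
r_8 = 52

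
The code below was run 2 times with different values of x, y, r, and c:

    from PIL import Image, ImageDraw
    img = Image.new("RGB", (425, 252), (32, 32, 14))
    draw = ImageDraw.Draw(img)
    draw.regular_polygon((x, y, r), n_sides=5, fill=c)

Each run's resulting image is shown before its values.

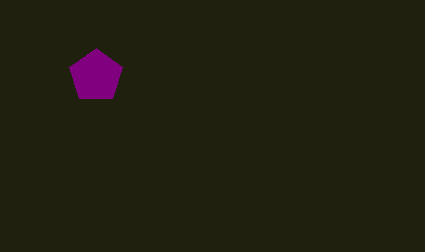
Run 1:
x = 96, y = 76, r = 28, c = 'purple'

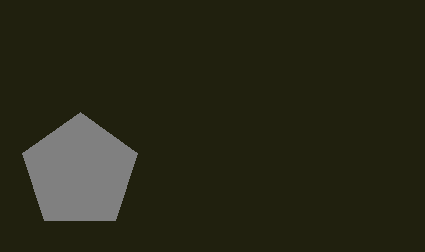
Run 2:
x = 80; y = 172; r = 60; c = 'gray'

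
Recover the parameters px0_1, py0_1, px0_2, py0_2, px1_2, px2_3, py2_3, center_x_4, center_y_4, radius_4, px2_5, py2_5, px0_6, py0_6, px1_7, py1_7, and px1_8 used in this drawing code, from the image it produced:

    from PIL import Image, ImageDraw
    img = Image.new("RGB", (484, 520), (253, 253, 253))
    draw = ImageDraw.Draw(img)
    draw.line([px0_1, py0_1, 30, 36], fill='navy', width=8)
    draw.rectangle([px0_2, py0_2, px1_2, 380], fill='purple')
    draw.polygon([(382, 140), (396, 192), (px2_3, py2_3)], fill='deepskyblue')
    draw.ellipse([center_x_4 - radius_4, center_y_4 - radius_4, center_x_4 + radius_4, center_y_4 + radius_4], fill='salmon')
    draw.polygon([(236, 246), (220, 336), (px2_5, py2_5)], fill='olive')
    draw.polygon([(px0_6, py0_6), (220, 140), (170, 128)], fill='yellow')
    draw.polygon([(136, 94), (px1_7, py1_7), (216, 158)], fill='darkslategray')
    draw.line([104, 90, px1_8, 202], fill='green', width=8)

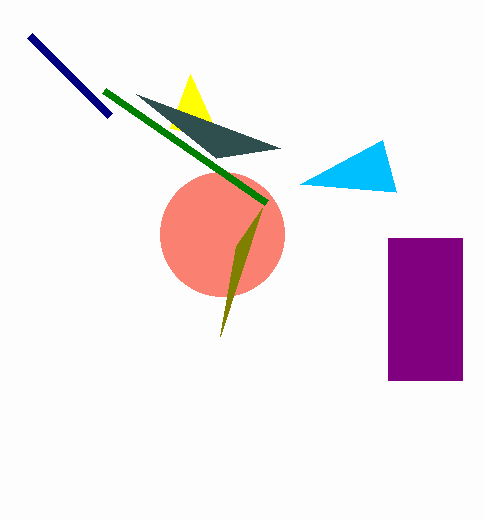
px0_1 = 110; py0_1 = 116; px0_2 = 388; py0_2 = 238; px1_2 = 462; px2_3 = 300; py2_3 = 184; center_x_4 = 222; center_y_4 = 234; radius_4 = 62; px2_5 = 262; py2_5 = 208; px0_6 = 190; py0_6 = 74; px1_7 = 280; py1_7 = 148; px1_8 = 266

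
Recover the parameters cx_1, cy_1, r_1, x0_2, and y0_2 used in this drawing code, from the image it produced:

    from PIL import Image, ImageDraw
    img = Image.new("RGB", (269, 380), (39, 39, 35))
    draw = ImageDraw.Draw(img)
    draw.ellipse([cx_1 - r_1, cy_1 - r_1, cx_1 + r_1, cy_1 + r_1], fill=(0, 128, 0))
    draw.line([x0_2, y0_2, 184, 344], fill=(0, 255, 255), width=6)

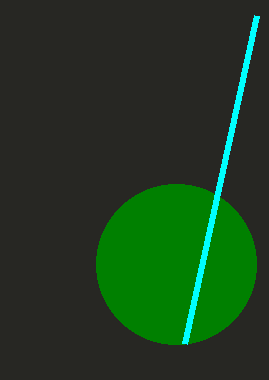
cx_1 = 176; cy_1 = 264; r_1 = 80; x0_2 = 256; y0_2 = 16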